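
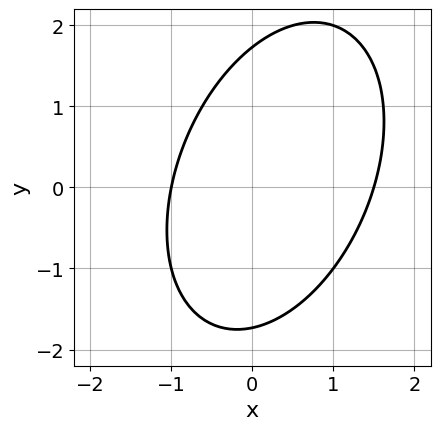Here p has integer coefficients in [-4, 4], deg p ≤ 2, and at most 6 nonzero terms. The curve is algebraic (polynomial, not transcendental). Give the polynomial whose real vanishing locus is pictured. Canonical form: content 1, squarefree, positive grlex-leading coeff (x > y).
2*x^2 - x*y + y^2 - x - 3

1. Degree: the shape is more complex than any degree-1 curve, so deg p = 2.
2. Observable constraints: it meets the x-axis at x = -1 (among the integer gridlines).
3. Fitting integer coefficients to these (and the overall shape) gives p.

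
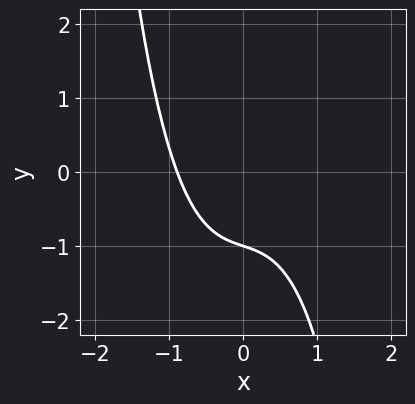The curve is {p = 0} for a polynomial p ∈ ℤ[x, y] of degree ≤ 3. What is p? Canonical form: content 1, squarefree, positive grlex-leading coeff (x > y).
3*x^3 + x + 3*y + 3

Degree: no degree-2 curve has this shape, so deg p = 3.
From the axis intercepts and sections: it crosses the y-axis at the gridline y = -1.
These observations pin down the coefficients.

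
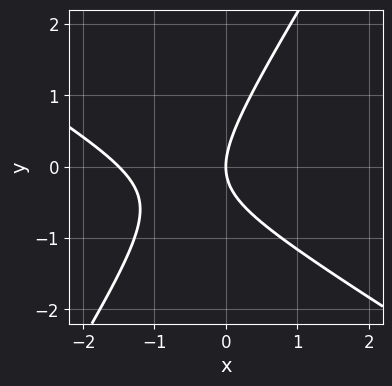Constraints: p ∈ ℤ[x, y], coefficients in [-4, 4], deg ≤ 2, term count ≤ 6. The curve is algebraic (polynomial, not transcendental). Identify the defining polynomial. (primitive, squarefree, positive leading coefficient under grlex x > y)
2*x^2 + 2*x*y - 2*y^2 + 3*x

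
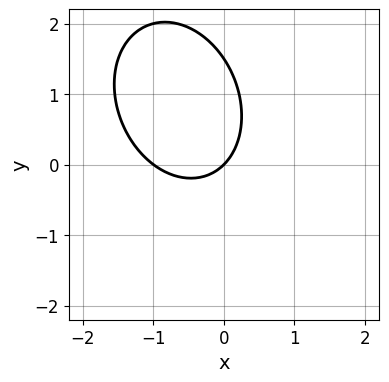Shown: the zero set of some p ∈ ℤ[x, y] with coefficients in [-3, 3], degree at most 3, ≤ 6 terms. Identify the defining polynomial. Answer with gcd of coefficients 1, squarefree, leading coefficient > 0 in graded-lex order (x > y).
3*x^2 + x*y + 2*y^2 + 3*x - 3*y

Degree: the shape is more complex than any degree-1 curve, so deg p = 2.
From the visible intercepts: it meets the y-axis at y = 0 (among the integer gridlines); among the integer gridlines, it crosses the x-axis at x ∈ {-1, 0}.
Assembling these constraints gives the stated polynomial.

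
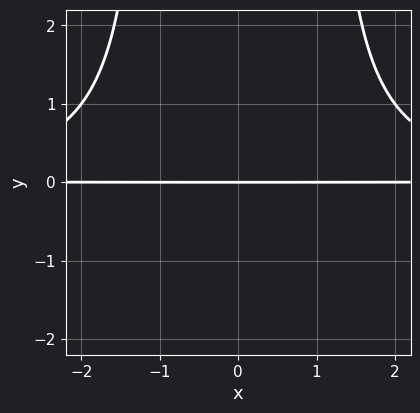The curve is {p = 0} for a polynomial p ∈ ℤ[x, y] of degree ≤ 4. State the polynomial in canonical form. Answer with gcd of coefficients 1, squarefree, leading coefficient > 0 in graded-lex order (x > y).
x^2*y^2 - y^2 - 3*y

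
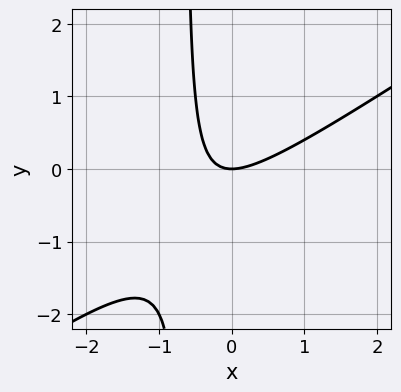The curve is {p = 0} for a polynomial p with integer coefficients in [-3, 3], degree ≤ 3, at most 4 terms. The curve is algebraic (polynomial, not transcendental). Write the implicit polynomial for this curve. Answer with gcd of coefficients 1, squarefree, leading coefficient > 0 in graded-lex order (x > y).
The degree is 2 — the shape is more complex than any degree-1 curve.
From the visible intercepts: it crosses the y-axis at the gridline y = 0; it meets the x-axis at x = 0 (among the integer gridlines).
The integer polynomial consistent with all of this is the stated p.

2*x^2 - 3*x*y - 2*y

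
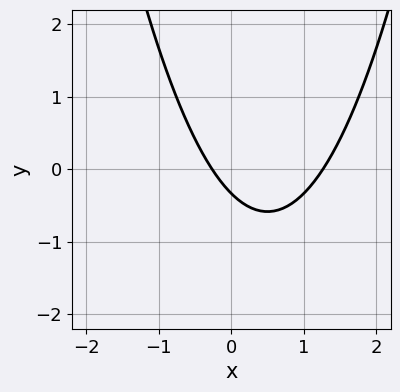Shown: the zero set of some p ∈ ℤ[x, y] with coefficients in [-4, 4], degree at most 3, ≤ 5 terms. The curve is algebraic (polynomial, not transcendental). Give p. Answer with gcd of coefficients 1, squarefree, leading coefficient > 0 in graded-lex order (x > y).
3*x^2 - 3*x - 3*y - 1

First, degree: the shape is more complex than any degree-1 curve, so deg p = 2.
Finally, putting this together gives p.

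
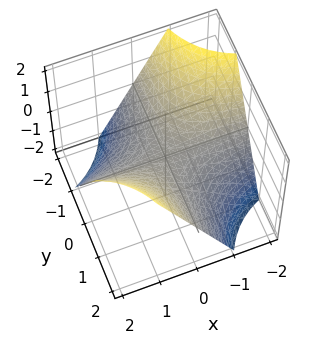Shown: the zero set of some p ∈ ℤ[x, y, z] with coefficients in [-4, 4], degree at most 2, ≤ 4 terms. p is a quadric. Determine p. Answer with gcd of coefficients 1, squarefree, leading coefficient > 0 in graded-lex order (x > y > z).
x*y - z

Degree: a saddle surface; a quadric, so deg p = 2.
From the visible intercepts: every point of the x-axis in the box is on the surface; the visible y-axis segment lies entirely on the surface; one z-axis crossing is at z = 0.
Matching integer coefficients to the picture gives p.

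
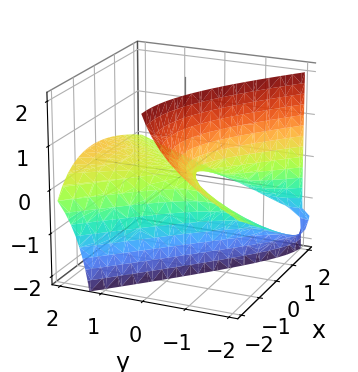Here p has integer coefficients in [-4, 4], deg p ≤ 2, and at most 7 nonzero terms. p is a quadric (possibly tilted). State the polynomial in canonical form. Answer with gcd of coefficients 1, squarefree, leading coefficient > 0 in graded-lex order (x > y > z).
x^2 + 2*x*z - y^2 + 3*y*z + 2*z

deg p = 2. No degree-1 surface has this shape.
From the axis intercepts and sections: it meets the y-axis at y = 0 (among the integer gridlines); it crosses the x-axis at the gridline x = 0.
Solving for integer coefficients yields p as stated.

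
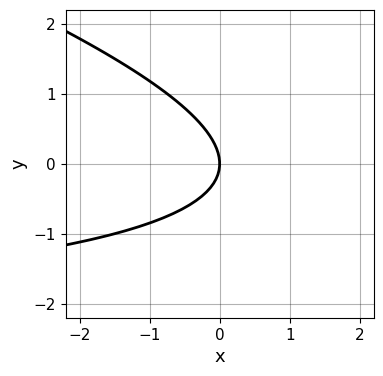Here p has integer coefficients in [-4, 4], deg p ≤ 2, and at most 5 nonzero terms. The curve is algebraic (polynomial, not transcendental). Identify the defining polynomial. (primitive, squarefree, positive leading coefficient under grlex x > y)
x*y + 3*y^2 + 3*x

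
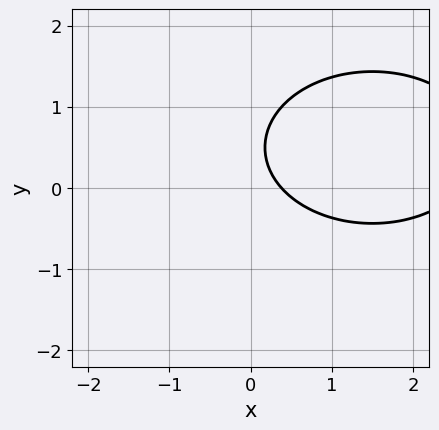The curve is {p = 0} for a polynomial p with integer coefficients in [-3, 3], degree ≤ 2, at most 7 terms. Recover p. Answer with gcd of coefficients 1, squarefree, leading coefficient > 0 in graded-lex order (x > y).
The degree is 2 — a generic line meets the curve in up to 2 points.
Observable constraints: it misses every integer gridline on the y-axis.
Together with the visible shape, these determine p as stated.

x^2 + 2*y^2 - 3*x - 2*y + 1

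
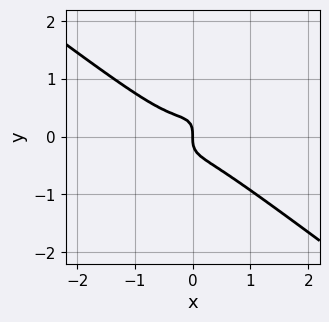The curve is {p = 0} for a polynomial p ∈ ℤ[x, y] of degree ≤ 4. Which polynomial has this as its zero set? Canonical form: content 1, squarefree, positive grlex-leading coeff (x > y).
3*x^3 - 3*x*y^2 + 3*y^3 + x^2 + x

(a) deg p = 3.
(b) Reading off the gridlines: it crosses the x-axis at the gridline x = 0; it meets the y-axis at y = 0 (among the integer gridlines).
(c) Together with the visible shape, these determine p as stated.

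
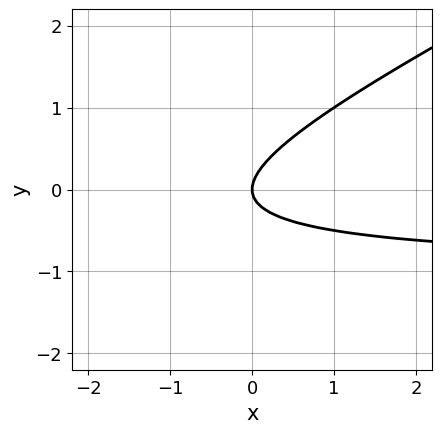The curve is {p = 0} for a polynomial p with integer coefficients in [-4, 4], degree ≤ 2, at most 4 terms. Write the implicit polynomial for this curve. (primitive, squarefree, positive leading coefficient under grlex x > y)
x*y - 2*y^2 + x

1. deg p = 2. A generic line meets the curve in up to 2 points.
2. From the visible intercepts: it meets the x-axis at x = 0 (among the integer gridlines); one y-axis crossing is at y = 0.
3. Solving for integer coefficients yields p as stated.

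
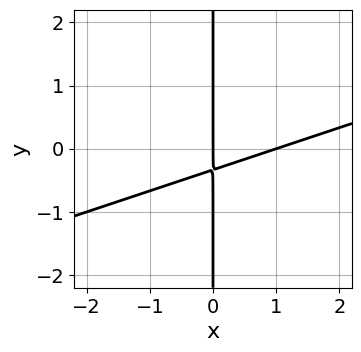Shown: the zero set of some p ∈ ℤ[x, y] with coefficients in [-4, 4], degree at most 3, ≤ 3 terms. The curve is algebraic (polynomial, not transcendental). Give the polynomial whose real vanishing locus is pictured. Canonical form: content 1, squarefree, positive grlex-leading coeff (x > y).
x^2 - 3*x*y - x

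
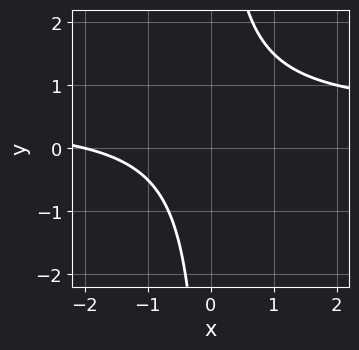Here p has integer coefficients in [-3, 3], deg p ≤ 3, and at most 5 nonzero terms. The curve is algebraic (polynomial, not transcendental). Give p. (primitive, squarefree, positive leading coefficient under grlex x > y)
2*x*y - x - 2

The degree is 2 — a generic line meets the curve in up to 2 points.
Observable constraints: no y-intercept at any integer in the box; it meets the x-axis at x = -2 (among the integer gridlines).
These observations pin down the coefficients.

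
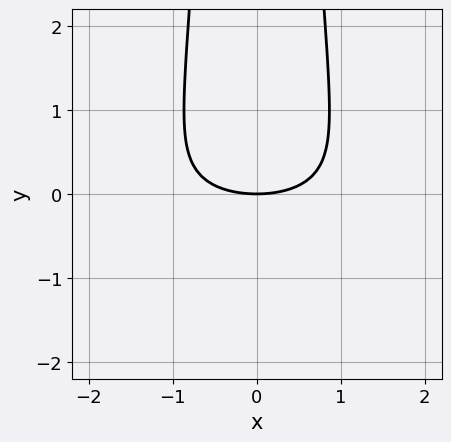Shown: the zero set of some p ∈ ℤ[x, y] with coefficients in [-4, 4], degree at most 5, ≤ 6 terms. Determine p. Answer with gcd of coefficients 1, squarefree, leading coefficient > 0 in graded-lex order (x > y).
x^2*y^2 + 2*x^2*y + x^2 - 3*y

The degree is 4 — the shape is more complex than any degree-3 curve.
Symmetries: mirror symmetry x ↦ −x ⇒ only even powers of x.
From the axis intercepts and sections: it meets the x-axis at x = 0 (among the integer gridlines); one y-axis crossing is at y = 0.
These observations pin down the coefficients.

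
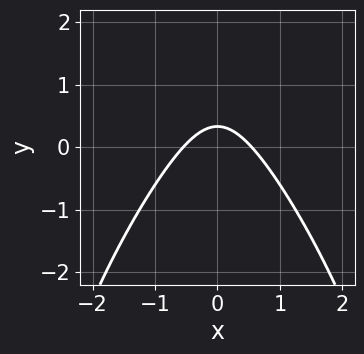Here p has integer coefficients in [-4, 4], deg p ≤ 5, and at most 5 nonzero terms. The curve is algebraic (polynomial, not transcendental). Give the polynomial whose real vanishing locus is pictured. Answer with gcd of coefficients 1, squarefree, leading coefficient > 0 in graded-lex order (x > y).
x^4 + 2*x^2*y + 3*x^2 + 3*y - 1

1. The degree is 4 — a generic line meets the curve in up to 4 points.
2. Symmetries: it's symmetric under x → −x, forcing even powers of x.
3. Assembling these constraints gives the stated polynomial.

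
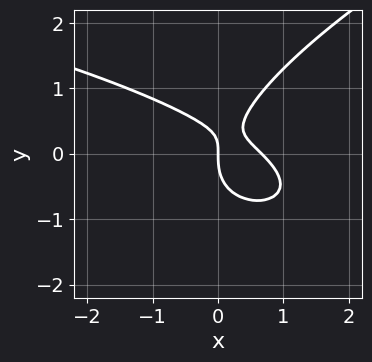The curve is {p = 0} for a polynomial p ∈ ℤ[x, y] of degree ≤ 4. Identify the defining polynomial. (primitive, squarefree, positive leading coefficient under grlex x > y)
First, degree: the shape is more complex than any degree-2 curve, so deg p = 3.
Next, from the visible intercepts: one y-axis crossing is at y = 0; one x-axis crossing is at x = 0.
Finally, putting this together gives p.

x*y^2 - 3*y^3 + 3*x^2 + 3*x*y - 2*x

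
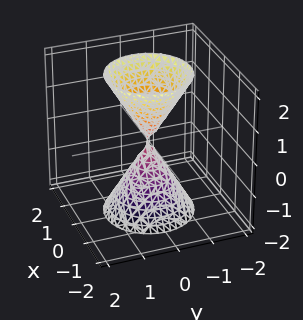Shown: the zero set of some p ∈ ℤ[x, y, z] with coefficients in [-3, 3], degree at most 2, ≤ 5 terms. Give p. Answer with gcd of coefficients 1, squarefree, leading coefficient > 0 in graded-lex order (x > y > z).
3*x^2 + 3*y^2 - z^2

1. There are 2 components. Treating them together as one polynomial.
2. The degree is 2 — two nappes meeting at a single point; a quadric.
3. By symmetry, every cross-section ⟂ z is a circle, so x, y appear only via x² + y²; the z ↦ −z reflection is a symmetry, so z appears only in even powers.
4. From the visible intercepts: it meets the y-axis at y = 0 (among the integer gridlines); one z-axis crossing is at z = 0; it meets the x-axis at x = 0 (among the integer gridlines).
5. Assembling these constraints gives the stated polynomial.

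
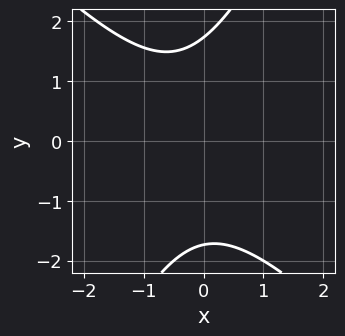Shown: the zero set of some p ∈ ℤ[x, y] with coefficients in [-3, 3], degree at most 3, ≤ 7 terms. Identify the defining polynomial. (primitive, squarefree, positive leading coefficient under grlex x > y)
2*x^2 + x*y - y^2 + x + 3

(a) Degree: a generic line meets the curve in up to 2 points, so deg p = 2.
(b) Checking where it meets the axes: it misses every integer gridline on the x-axis.
(c) The integer polynomial consistent with all of this is the stated p.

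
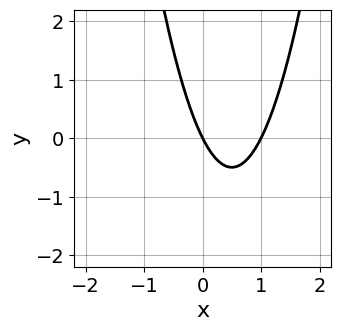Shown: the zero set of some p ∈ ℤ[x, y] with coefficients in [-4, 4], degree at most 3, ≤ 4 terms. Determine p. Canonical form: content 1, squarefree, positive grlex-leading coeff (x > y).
2*x^2 - 2*x - y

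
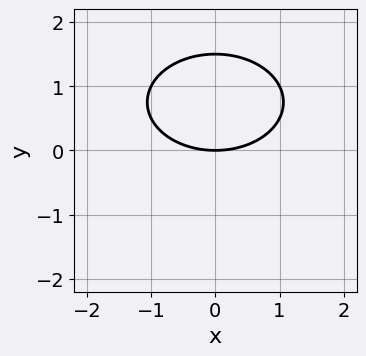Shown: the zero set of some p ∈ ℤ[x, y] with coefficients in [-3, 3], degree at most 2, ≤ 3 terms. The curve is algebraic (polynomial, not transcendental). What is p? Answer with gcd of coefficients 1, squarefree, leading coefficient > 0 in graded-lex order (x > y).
First, degree: a generic line meets the curve in up to 2 points, so deg p = 2.
Then, symmetries: it's symmetric under x → −x, forcing even powers of x.
Next, reading off the gridlines: it meets the y-axis at y = 0 (among the integer gridlines); one x-axis crossing is at x = 0.
Finally, assembling these constraints gives the stated polynomial.

x^2 + 2*y^2 - 3*y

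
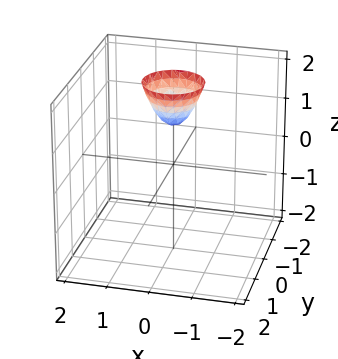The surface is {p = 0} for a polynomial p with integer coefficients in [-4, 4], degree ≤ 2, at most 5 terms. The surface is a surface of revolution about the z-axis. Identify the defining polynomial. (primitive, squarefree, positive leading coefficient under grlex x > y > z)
Degree: the shape is more complex than any degree-1 surface, so deg p = 2.
Symmetries: the surface is invariant under rotation about z: p = q(x² + y², z).
Observable constraints: a circular section at z = 2 has radius between 0 and 1; no y-intercept at any integer in the box; it crosses the z-axis at the gridline z = 1; the surface avoids every integer x-axis point in the box.
Together with the visible shape, these determine p as stated.

2*x^2 + 2*y^2 - z + 1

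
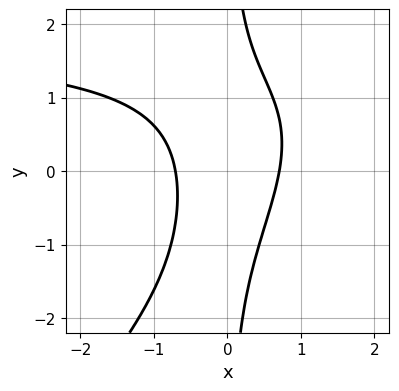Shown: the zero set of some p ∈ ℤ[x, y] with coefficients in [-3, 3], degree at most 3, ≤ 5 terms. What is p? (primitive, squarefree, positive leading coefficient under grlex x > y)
deg p = 3. The shape is more complex than any degree-2 curve.
From the axis intercepts and sections: no y-intercept at any integer in the box.
The integer polynomial consistent with all of this is the stated p.

x^2*y - x*y^2 - 2*x^2 + 1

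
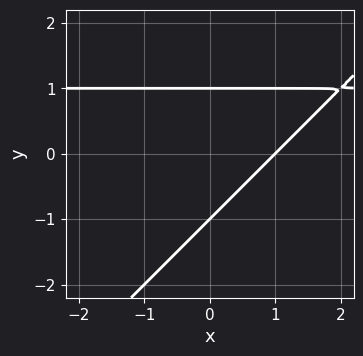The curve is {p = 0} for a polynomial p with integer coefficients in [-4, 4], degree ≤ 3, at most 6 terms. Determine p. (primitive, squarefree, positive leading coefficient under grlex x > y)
1. The degree is 2 — a generic line meets the curve in up to 2 points.
2. Checking where it meets the axes: one x-axis crossing is at x = 1; the y-axis gridline crossings are at y ∈ {-1, 1}.
3. Together with the visible shape, these determine p as stated.

x*y - y^2 - x + 1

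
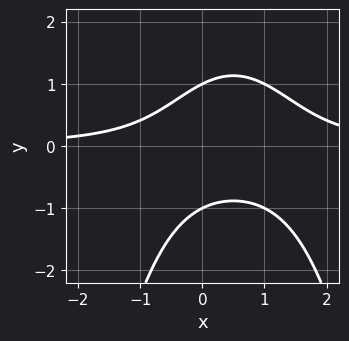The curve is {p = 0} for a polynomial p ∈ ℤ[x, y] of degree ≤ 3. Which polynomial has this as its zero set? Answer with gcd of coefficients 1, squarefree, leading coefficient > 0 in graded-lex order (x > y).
x^2*y - x*y + y^2 - 1

Degree: no degree-2 curve has this shape, so deg p = 3.
From the axis intercepts and sections: no x-intercept at any integer in the box; among the integer gridlines, it crosses the y-axis at y ∈ {-1, 1}.
Assembling these constraints gives the stated polynomial.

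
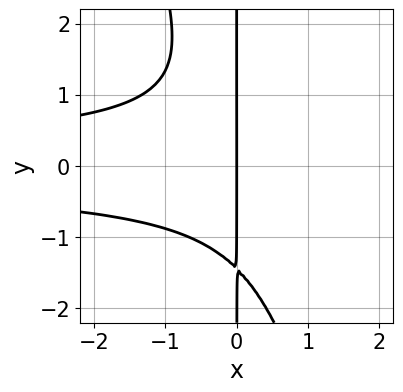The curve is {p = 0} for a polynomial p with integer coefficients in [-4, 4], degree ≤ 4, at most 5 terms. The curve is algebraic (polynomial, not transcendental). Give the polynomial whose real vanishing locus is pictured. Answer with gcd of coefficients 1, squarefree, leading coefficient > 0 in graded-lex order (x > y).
3*x^2*y^2 + x*y^3 + 3*x

1. deg p = 4. A generic line meets the curve in up to 4 points.
2. Checking where it meets the axes: the visible y-axis segment lies entirely on the curve; it meets the x-axis at x = 0 (among the integer gridlines).
3. Assembling these constraints gives the stated polynomial.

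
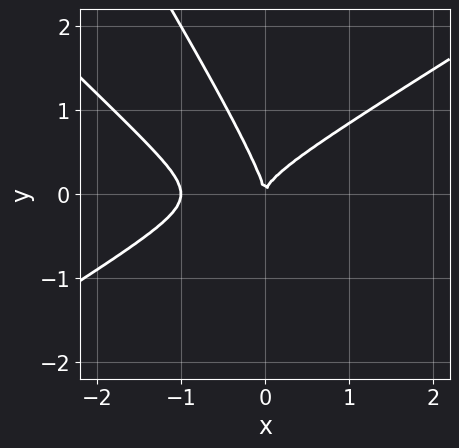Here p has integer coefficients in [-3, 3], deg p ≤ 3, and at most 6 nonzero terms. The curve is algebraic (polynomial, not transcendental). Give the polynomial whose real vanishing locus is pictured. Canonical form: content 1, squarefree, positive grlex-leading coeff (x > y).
x^3 - 2*x*y^2 - y^3 + x^2

(a) Degree: the shape is more complex than any degree-2 curve, so deg p = 3.
(b) Reading off the gridlines: it crosses the y-axis at the gridline y = 0; the x-axis gridline crossings are at x ∈ {-1, 0}.
(c) Fitting integer coefficients to these (and the overall shape) gives p.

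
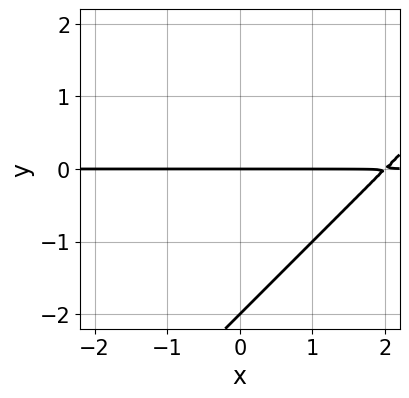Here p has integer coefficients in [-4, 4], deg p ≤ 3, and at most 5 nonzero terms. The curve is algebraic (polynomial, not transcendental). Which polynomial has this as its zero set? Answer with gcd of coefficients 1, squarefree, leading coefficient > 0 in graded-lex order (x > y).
x*y - y^2 - 2*y

(a) The degree is 2 — no degree-1 curve has this shape.
(b) Observable constraints: the visible x-axis segment lies entirely on the curve; among the integer gridlines, it crosses the y-axis at y ∈ {-2, 0}.
(c) Assembling these constraints gives the stated polynomial.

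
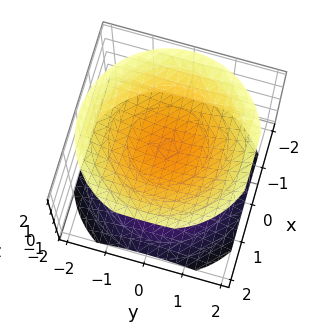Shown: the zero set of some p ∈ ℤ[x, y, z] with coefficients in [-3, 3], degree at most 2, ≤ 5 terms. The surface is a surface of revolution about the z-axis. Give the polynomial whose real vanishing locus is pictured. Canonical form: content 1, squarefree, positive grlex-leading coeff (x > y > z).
(a) There are 2 components. They look like related sheets of one shape, so recover p as a whole.
(b) Degree: no degree-1 surface has this shape, so deg p = 2.
(c) Symmetries: rotational symmetry about the z-axis ⇒ p depends on x, y only through x² + y².
(d) Reading off the gridlines: no x-intercept at any integer in the box; the z-axis gridline crossings are at z ∈ {-1, 1}; no y-intercept at any integer in the box.
(e) These observations pin down the coefficients.

2*x^2 + 2*y^2 - 3*z^2 + 3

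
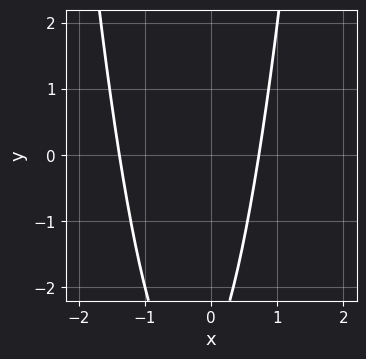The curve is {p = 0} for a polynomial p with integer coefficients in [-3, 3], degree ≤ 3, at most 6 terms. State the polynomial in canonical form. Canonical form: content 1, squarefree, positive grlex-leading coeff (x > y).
3*x^2 + 2*x - y - 3

First, deg p = 2. A generic line meets the curve in up to 2 points.
Next, checking where it meets the axes: no y-intercept at any integer in the box.
Finally, fitting integer coefficients to these (and the overall shape) gives p.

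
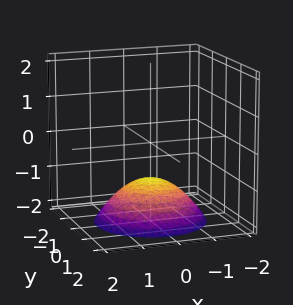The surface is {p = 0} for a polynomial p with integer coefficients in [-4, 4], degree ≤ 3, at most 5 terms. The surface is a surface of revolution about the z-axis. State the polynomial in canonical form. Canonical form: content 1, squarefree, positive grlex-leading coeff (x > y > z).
x^2 + y^2 + 2*z + 2

Degree: no degree-1 surface has this shape, so deg p = 2.
By symmetry, the z-axis is an axis of rotation, so x and y enter only as x² + y².
From the visible intercepts: a circular section at z = -2 has radius between 1 and 2; it meets the z-axis at z = -1 (among the integer gridlines).
Matching integer coefficients to the picture gives p.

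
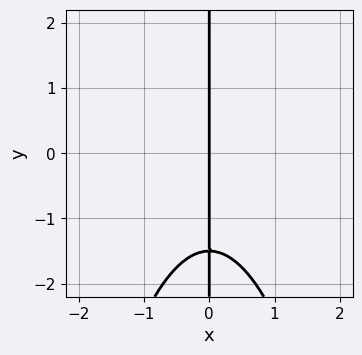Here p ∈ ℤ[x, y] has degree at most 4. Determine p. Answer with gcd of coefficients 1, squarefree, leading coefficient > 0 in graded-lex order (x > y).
First, the degree is 3 — a generic line meets the curve in up to 3 points.
Then, from the visible intercepts: one x-axis crossing is at x = 0; every point of the y-axis in the box is on the curve.
Finally, fitting integer coefficients to these (and the overall shape) gives p.

2*x^3 + 2*x*y + 3*x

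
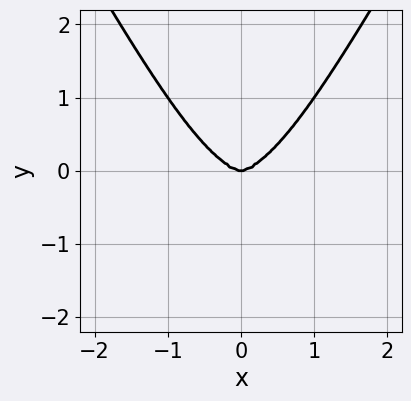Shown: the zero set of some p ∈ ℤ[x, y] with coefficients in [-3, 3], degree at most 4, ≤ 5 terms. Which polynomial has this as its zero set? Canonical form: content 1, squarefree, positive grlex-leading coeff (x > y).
(a) Degree: no degree-3 curve has this shape, so deg p = 4.
(b) Symmetries: mirror symmetry x ↦ −x ⇒ only even powers of x.
(c) Against the integer gridlines: one x-axis crossing is at x = 0; it meets the y-axis at y = 0 (among the integer gridlines).
(d) Solving for integer coefficients yields p as stated.

x^4 + 3*x^2*y^2 - y^4 - 3*y^3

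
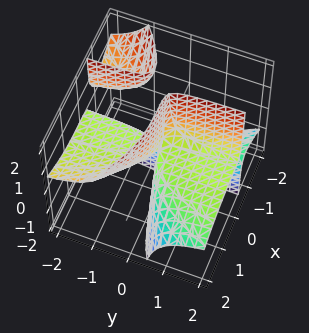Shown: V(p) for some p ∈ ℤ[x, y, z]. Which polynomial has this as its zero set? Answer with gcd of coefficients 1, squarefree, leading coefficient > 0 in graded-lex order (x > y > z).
x^3 + 3*x*y*z + 2*y*z

1. I count 3 distinct pieces. They look like related sheets of one shape, so recover p as a whole.
2. The degree is 3 — the shape is more complex than any degree-2 surface.
3. From the visible intercepts: the visible z-axis segment lies entirely on the surface; the visible y-axis segment lies entirely on the surface; it crosses the x-axis at the gridline x = 0.
4. These observations pin down the coefficients.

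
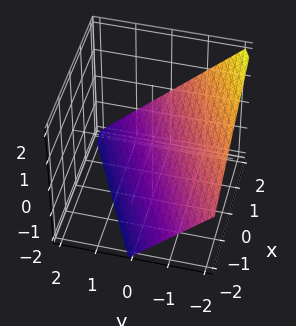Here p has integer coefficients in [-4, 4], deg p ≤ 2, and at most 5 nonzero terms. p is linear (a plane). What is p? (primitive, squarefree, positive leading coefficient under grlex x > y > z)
x - 2*y - 2*z - 2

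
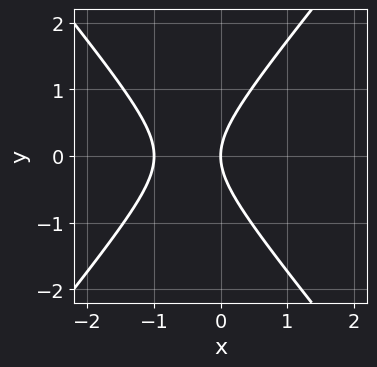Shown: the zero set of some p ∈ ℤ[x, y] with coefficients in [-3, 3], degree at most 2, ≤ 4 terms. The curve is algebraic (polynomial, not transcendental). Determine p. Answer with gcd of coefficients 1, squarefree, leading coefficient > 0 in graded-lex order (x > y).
3*x^2 - 2*y^2 + 3*x

(a) Degree: the shape is more complex than any degree-1 curve, so deg p = 2.
(b) Symmetries: mirror symmetry y ↦ −y ⇒ only even powers of y.
(c) Reading off the gridlines: one y-axis crossing is at y = 0; the x-axis gridline crossings are at x ∈ {-1, 0}.
(d) These observations pin down the coefficients.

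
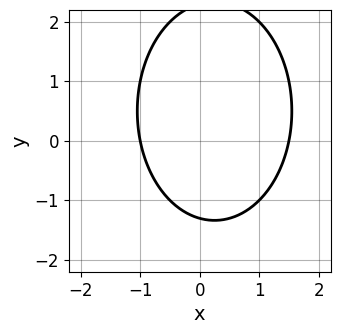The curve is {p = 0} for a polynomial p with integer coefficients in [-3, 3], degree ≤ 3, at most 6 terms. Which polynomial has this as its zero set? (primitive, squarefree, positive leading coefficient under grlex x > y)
1. Degree: a generic line meets the curve in up to 2 points, so deg p = 2.
2. Observable constraints: it meets the x-axis at x = -1 (among the integer gridlines).
3. Assembling these constraints gives the stated polynomial.

2*x^2 + y^2 - x - y - 3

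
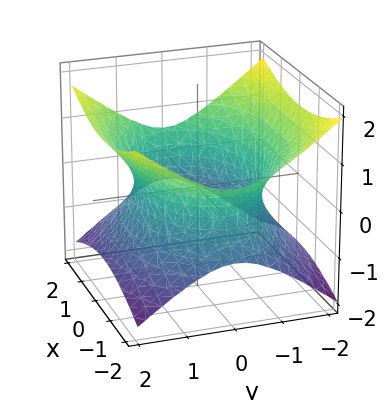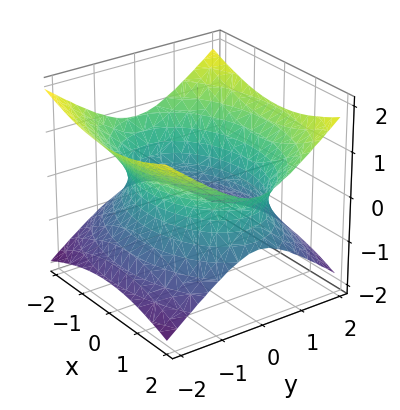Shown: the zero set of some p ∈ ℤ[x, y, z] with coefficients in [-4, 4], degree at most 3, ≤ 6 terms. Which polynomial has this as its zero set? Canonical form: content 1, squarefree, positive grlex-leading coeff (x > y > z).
x^2 + 2*y^2 - 3*z^2 - 3

First, degree: one connected sheet with a waist; a quadric, so deg p = 2.
Then, symmetries: mirror symmetry y ↦ −y ⇒ only even powers of y; it's symmetric under x → −x, forcing even powers of x; mirror symmetry z ↦ −z ⇒ only even powers of z.
Then, reading off the gridlines: it misses every integer gridline on the z-axis.
Finally, the integer polynomial consistent with all of this is the stated p.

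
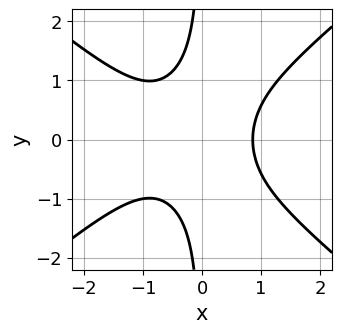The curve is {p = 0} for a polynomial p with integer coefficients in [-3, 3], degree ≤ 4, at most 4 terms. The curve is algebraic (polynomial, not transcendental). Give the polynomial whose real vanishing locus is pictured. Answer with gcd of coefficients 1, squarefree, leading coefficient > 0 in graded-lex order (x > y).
deg p = 3. No degree-2 curve has this shape.
Symmetries: it's symmetric under y → −y, forcing even powers of y.
Against the integer gridlines: the curve avoids every integer y-axis point in the box.
The integer polynomial consistent with all of this is the stated p.

2*x^3 - 3*x*y^2 + x^2 - 2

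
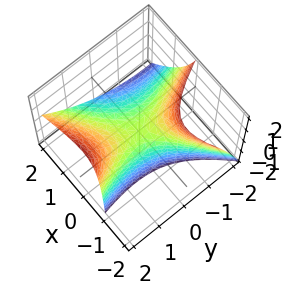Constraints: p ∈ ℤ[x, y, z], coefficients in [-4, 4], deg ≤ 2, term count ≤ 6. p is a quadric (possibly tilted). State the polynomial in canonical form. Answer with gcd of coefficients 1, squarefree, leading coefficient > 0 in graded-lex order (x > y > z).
(a) deg p = 2. The shape is more complex than any degree-1 surface.
(b) From the axis intercepts and sections: it meets the x-axis at x = 0 (among the integer gridlines); it crosses the y-axis at the gridline y = 0.
(c) Fitting integer coefficients to these (and the overall shape) gives p.

2*x^2 - 2*x*y + 2*x*z - y^2 + 2*z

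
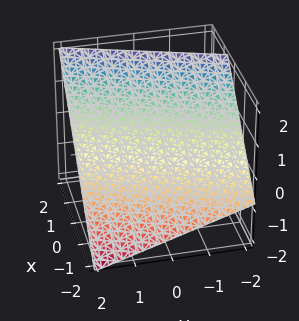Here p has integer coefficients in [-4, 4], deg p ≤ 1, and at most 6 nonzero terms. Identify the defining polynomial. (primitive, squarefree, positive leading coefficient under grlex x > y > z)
3*x - y - 3*z + 2

1. deg p = 1. The surface is flat (a plane).
2. Against the integer gridlines: one y-axis crossing is at y = 2.
3. Fitting integer coefficients to these (and the overall shape) gives p.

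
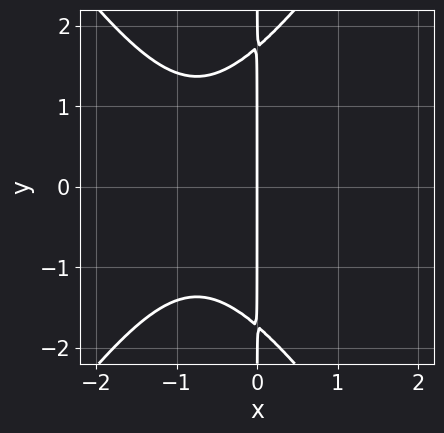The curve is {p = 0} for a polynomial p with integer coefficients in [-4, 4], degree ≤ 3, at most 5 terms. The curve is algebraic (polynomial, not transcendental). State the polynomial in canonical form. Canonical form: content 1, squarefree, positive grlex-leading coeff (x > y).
The degree is 3 — no degree-2 curve has this shape.
Symmetries: the y ↦ −y reflection is a symmetry, so y appears only in even powers.
Against the integer gridlines: it meets the x-axis at x = 0 (among the integer gridlines); the visible y-axis segment lies entirely on the curve.
Putting this together gives p.

2*x^3 - x*y^2 + 3*x^2 + 3*x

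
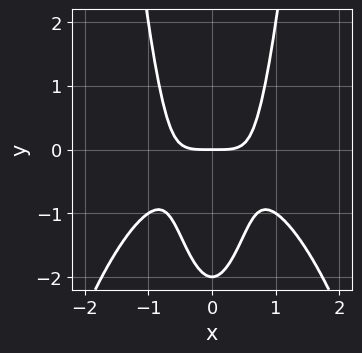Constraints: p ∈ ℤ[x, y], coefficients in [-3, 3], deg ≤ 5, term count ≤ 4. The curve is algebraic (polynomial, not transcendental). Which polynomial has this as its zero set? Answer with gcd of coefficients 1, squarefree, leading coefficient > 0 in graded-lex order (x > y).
First, deg p = 4. A generic line meets the curve in up to 4 points.
Next, symmetries: the x ↦ −x reflection is a symmetry, so x appears only in even powers.
Then, checking where it meets the axes: the y-axis gridline crossings are at y ∈ {-2, 0}; it crosses the x-axis at the gridline x = 0.
Finally, together with the visible shape, these determine p as stated.

2*x^4 + 3*x^2*y - y^2 - 2*y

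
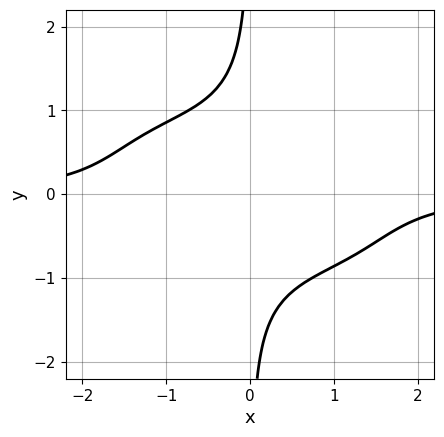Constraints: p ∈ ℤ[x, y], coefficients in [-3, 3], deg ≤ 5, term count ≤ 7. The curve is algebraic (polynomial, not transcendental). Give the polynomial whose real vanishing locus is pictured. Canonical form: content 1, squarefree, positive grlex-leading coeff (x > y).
(a) The degree is 4 — no degree-3 curve has this shape.
(b) From the visible intercepts: it misses every integer gridline on the x-axis; it misses every integer gridline on the y-axis.
(c) Solving for integer coefficients yields p as stated.

x^3*y + 2*x^2*y^2 + 3*x*y^3 + 2*x*y + 3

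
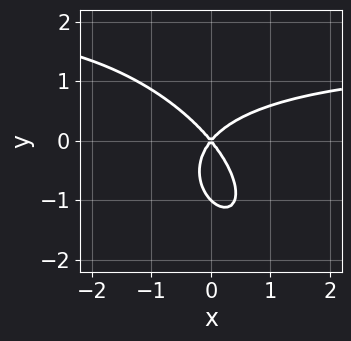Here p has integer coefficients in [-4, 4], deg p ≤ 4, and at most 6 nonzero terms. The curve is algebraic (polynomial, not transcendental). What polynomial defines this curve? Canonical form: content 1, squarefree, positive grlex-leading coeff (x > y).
First, the degree is 3 — the shape is more complex than any degree-2 curve.
Then, from the visible intercepts: among the integer gridlines, it crosses the y-axis at y ∈ {-1, 0}; it meets the x-axis at x = 0 (among the integer gridlines).
Finally, assembling these constraints gives the stated polynomial.

2*x^2*y + 2*x*y^2 + 2*y^3 - 3*x^2 + 2*y^2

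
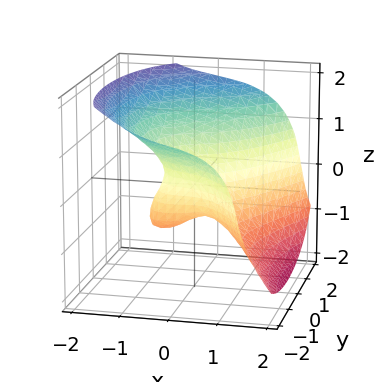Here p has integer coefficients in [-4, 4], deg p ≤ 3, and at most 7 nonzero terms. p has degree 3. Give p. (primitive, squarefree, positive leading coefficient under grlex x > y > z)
(a) Degree: the shape is more complex than any degree-2 surface, so deg p = 3.
(b) Checking where it meets the axes: among the integer gridlines, it crosses the y-axis at y ∈ {-1, 0}; it crosses the z-axis at the gridline z = 0.
(c) Matching integer coefficients to the picture gives p.

x^3 + z^3 + x*z - y^2 - y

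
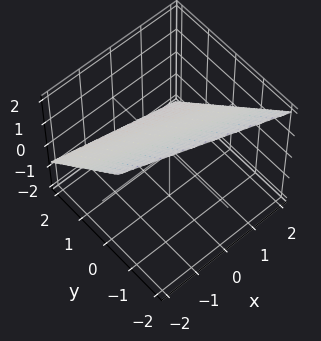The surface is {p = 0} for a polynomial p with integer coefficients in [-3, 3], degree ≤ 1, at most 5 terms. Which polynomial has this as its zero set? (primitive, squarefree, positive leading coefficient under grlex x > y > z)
x + 3*y + 3*z - 2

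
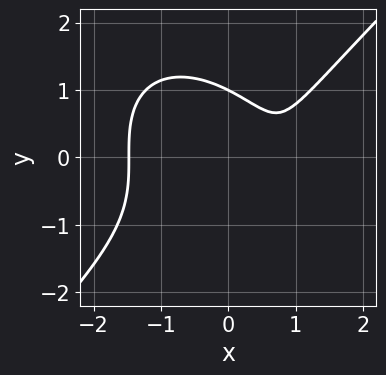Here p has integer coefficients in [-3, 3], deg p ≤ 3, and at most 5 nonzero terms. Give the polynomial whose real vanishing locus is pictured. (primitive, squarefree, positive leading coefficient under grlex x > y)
2*x^3 - 2*y^3 - 3*x + 2

First, degree: a generic line meets the curve in up to 3 points, so deg p = 3.
Next, from the axis intercepts and sections: one y-axis crossing is at y = 1.
Finally, matching integer coefficients to the picture gives p.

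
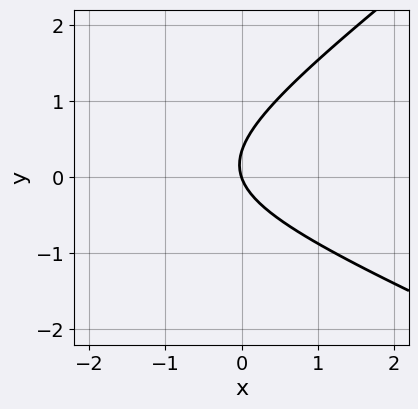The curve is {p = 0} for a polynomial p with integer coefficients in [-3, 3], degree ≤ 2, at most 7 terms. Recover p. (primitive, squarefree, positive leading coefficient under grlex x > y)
x^2 + x*y - 3*y^2 + 3*x + y

deg p = 2. The shape is more complex than any degree-1 curve.
From the visible intercepts: it crosses the y-axis at the gridline y = 0; it meets the x-axis at x = 0 (among the integer gridlines).
Together with the visible shape, these determine p as stated.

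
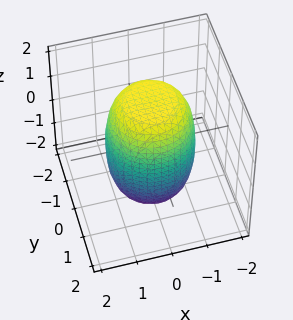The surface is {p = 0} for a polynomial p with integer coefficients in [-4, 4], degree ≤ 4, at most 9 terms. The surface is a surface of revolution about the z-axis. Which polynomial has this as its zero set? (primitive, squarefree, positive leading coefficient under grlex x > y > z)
The degree is 4 — the shape is more complex than any degree-3 surface.
Symmetries: the z-axis is an axis of rotation, so x and y enter only as x² + y².
From the axis intercepts and sections: a circular section at z = -1 has radius between 1 and 2.
Putting this together gives p.

2*x^4 + 4*x^2*y^2 + 2*y^4 - x^2 - y^2 + z^2 - 3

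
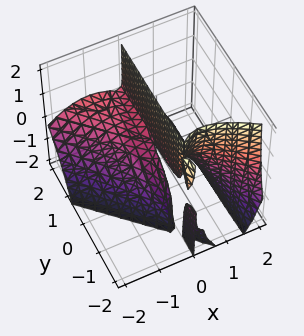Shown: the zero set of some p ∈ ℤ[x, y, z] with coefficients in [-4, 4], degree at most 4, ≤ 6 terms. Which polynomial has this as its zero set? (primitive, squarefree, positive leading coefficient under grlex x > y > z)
3*x^3 + 3*x^2*y + 2*x*y*z + 3*x*z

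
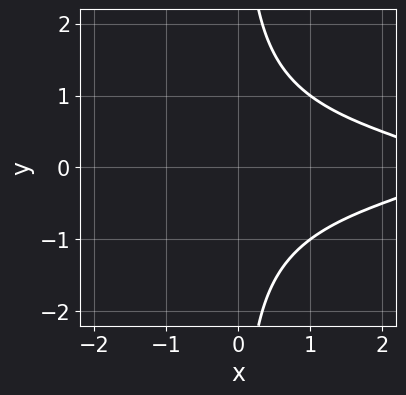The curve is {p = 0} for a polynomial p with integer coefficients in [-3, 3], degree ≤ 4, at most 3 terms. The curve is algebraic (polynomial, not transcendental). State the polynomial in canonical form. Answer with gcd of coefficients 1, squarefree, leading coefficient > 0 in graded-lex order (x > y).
2*x*y^2 + x - 3

(a) The degree is 3 — the shape is more complex than any degree-2 curve.
(b) Symmetries: mirror symmetry y ↦ −y ⇒ only even powers of y.
(c) Checking where it meets the axes: the curve avoids every integer x-axis point in the box; the curve avoids every integer y-axis point in the box.
(d) Putting this together gives p.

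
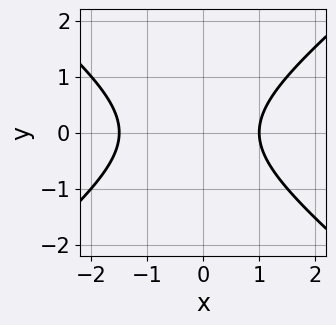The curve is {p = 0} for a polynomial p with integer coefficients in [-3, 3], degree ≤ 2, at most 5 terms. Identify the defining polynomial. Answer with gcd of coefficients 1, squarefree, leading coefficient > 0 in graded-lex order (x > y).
2*x^2 - 3*y^2 + x - 3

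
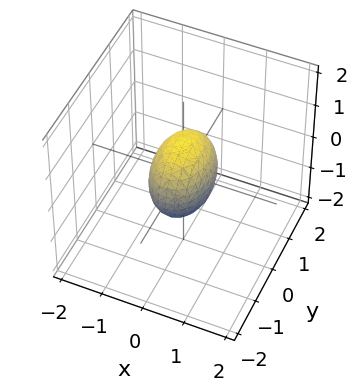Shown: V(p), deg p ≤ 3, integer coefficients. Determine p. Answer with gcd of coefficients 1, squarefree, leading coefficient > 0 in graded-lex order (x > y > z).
(a) Degree: a closed, bounded, convex surface; a quadric, so deg p = 2.
(b) Symmetries: it's symmetric under y → −y, forcing even powers of y; it's symmetric under x → −x, forcing even powers of x; mirror symmetry z ↦ −z ⇒ only even powers of z.
(c) Observable constraints: among the integer gridlines, it crosses the y-axis at y ∈ {-1, 1}; among the integer gridlines, it crosses the z-axis at z ∈ {-1, 1}.
(d) These observations pin down the coefficients.

2*x^2 + y^2 + z^2 - 1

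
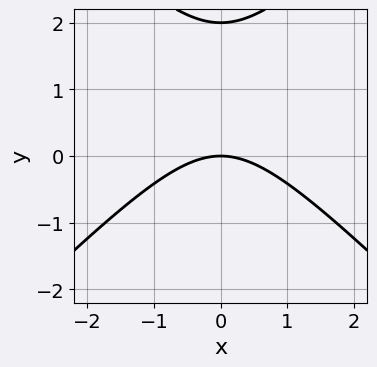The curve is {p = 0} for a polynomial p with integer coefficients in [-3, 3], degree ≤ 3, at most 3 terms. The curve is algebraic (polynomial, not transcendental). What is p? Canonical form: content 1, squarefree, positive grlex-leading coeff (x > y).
x^2 - y^2 + 2*y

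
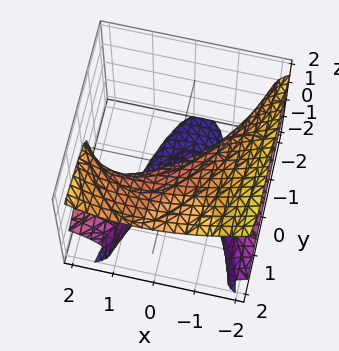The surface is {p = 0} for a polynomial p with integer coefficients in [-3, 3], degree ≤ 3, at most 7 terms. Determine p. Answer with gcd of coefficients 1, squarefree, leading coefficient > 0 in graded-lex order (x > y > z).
1. deg p = 3. A generic line meets the surface in up to 3 points.
2. From the visible intercepts: it meets the y-axis at y = 0 (among the integer gridlines); it crosses the z-axis at the gridline z = 0.
3. Assembling these constraints gives the stated polynomial.

2*x^2*z - 2*z^3 - 3*z^2 - 2*x + 3*y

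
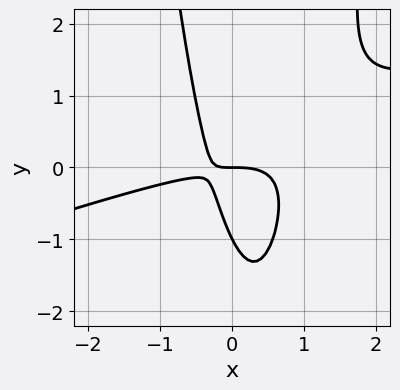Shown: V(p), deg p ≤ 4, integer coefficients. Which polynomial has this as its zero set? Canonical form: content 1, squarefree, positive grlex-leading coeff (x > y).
x^3 - 3*x^2*y + 2*x*y + y^2 + y

deg p = 3. A generic line meets the curve in up to 3 points.
Against the integer gridlines: the y-axis gridline crossings are at y ∈ {-1, 0}; it meets the x-axis at x = 0 (among the integer gridlines).
Fitting integer coefficients to these (and the overall shape) gives p.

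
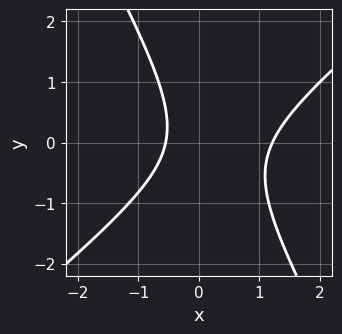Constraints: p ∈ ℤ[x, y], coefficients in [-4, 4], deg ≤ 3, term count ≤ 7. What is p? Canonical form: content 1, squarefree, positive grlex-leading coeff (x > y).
Degree: a generic line meets the curve in up to 2 points, so deg p = 2.
From the visible intercepts: no y-intercept at any integer in the box.
Together with the visible shape, these determine p as stated.

3*x^2 - 2*x*y - 2*y^2 - 2*x - 2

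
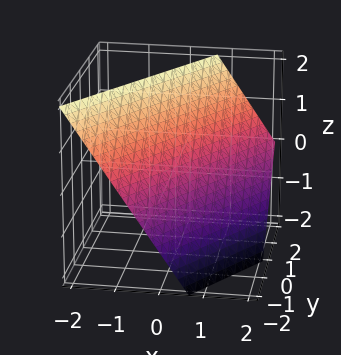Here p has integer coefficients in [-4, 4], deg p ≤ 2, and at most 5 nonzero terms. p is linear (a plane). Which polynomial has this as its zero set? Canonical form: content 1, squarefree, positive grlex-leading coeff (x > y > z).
3*x - 2*y + 2*z - 2

(a) The degree is 1 — the surface is flat (a plane).
(b) Reading off the gridlines: it meets the z-axis at z = 1 (among the integer gridlines); one y-axis crossing is at y = -1.
(c) Matching integer coefficients to the picture gives p.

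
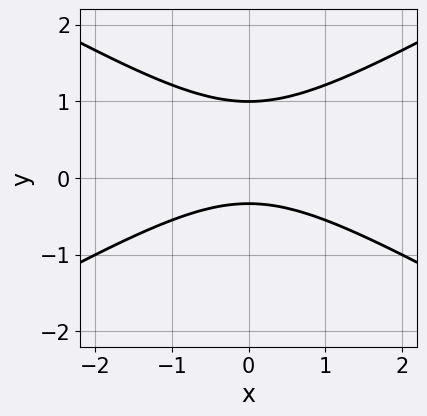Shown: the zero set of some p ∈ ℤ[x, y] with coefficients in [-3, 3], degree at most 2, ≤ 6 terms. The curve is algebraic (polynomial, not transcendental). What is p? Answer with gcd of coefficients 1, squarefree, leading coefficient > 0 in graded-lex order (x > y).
Degree: the shape is more complex than any degree-1 curve, so deg p = 2.
Symmetries: it's symmetric under x → −x, forcing even powers of x.
From the visible intercepts: one y-axis crossing is at y = 1; no x-intercept at any integer in the box.
The integer polynomial consistent with all of this is the stated p.

x^2 - 3*y^2 + 2*y + 1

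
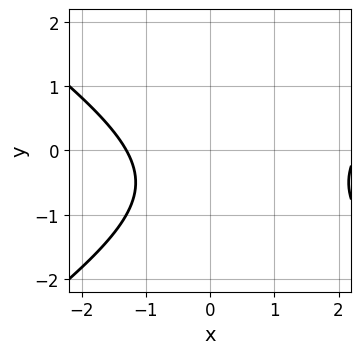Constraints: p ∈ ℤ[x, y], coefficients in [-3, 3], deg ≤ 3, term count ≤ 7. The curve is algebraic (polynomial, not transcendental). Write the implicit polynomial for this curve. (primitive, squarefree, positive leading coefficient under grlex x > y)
x^2 - 2*y^2 - x - 2*y - 3

First, degree: the shape is more complex than any degree-1 curve, so deg p = 2.
Then, observable constraints: no y-intercept at any integer in the box.
Finally, together with the visible shape, these determine p as stated.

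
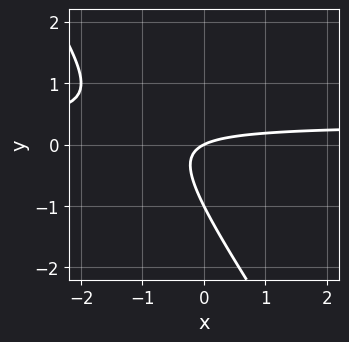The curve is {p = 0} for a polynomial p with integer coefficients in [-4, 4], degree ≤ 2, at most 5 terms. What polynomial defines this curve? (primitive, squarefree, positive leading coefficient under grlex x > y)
First, the degree is 2 — no degree-1 curve has this shape.
Then, against the integer gridlines: the y-axis gridline crossings are at y ∈ {-1, 0}; one x-axis crossing is at x = 0.
Finally, fitting integer coefficients to these (and the overall shape) gives p.

3*x*y + 2*y^2 - x + 2*y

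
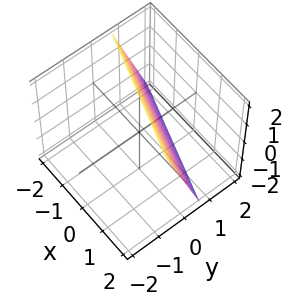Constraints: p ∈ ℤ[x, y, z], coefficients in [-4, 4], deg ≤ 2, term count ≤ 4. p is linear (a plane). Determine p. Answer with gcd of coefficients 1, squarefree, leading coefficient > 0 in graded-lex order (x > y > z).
(a) deg p = 1. Every cross-section is a straight line — this is a plane.
(b) Reading off the gridlines: one z-axis crossing is at z = 2; it crosses the x-axis at the gridline x = 2.
(c) Fitting integer coefficients to these (and the overall shape) gives p.

x + 3*y + z - 2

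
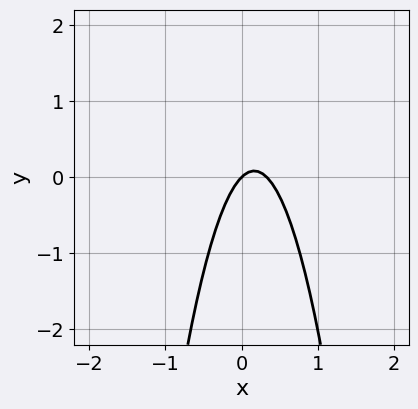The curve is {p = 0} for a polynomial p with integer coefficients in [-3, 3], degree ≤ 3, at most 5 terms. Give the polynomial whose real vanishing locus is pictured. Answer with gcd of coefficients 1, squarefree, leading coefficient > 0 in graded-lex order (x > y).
3*x^2 - x + y

Degree: the shape is more complex than any degree-1 curve, so deg p = 2.
Reading off the gridlines: it meets the y-axis at y = 0 (among the integer gridlines); it crosses the x-axis at the gridline x = 0.
Together with the visible shape, these determine p as stated.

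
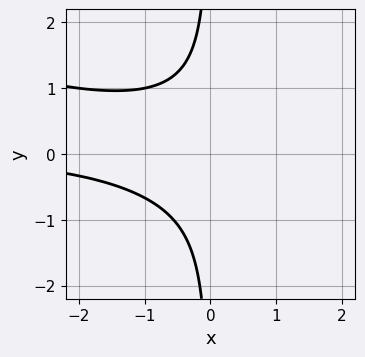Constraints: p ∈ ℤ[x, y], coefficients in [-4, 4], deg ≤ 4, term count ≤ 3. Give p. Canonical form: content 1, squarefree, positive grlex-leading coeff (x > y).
First, the degree is 3 — a generic line meets the curve in up to 3 points.
Next, from the axis intercepts and sections: the curve avoids every integer y-axis point in the box; no x-intercept at any integer in the box.
Finally, matching integer coefficients to the picture gives p.

x^2*y + 3*x*y^2 + 2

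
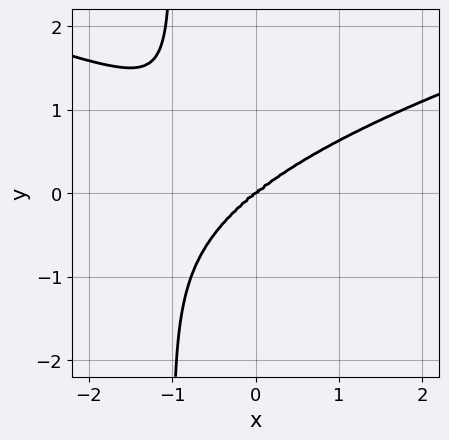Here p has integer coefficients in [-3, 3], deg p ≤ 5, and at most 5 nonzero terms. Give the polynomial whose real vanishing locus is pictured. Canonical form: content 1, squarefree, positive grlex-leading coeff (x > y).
2*x*y^3 - x^3 + 2*y^3

(a) Degree: the shape is more complex than any degree-3 curve, so deg p = 4.
(b) From the visible intercepts: one y-axis crossing is at y = 0; it crosses the x-axis at the gridline x = 0.
(c) Together with the visible shape, these determine p as stated.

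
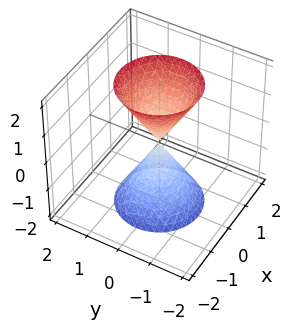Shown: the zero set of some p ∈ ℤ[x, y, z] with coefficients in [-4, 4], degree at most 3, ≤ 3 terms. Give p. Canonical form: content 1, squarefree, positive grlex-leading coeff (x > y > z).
I count 2 distinct pieces. Treating them together as one polynomial.
The degree is 2 — two nappes meeting at a single point; a quadric.
Symmetries: rotational symmetry about the z-axis ⇒ p depends on x, y only through x² + y²; the z ↦ −z reflection is a symmetry, so z appears only in even powers.
Observable constraints: a circular section at z = -2 has radius between 1 and 2; one y-axis crossing is at y = 0; it meets the x-axis at x = 0 (among the integer gridlines); one z-axis crossing is at z = 0.
Together with the visible shape, these determine p as stated.

3*x^2 + 3*y^2 - z^2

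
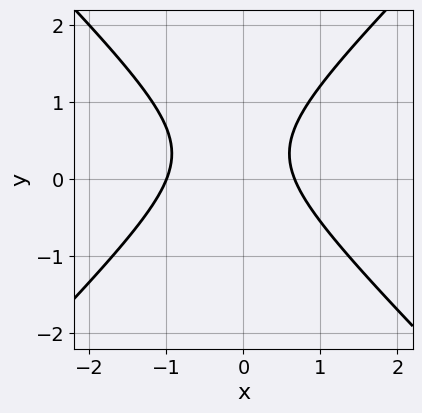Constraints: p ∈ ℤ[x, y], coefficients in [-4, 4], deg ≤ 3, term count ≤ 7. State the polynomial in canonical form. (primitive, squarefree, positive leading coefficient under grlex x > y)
1. deg p = 2.
2. From the axis intercepts and sections: it crosses the x-axis at the gridline x = -1; no y-intercept at any integer in the box.
3. Fitting integer coefficients to these (and the overall shape) gives p.

3*x^2 - 3*y^2 + x + 2*y - 2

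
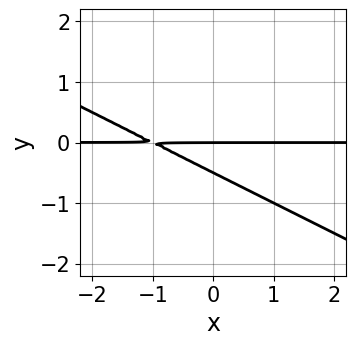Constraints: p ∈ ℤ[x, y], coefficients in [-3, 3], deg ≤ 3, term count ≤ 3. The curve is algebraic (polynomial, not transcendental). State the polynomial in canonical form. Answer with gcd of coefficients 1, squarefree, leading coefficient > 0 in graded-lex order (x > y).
x*y + 2*y^2 + y

First, deg p = 2. No degree-1 curve has this shape.
Next, observable constraints: every point of the x-axis in the box is on the curve; it meets the y-axis at y = 0 (among the integer gridlines).
Finally, matching integer coefficients to the picture gives p.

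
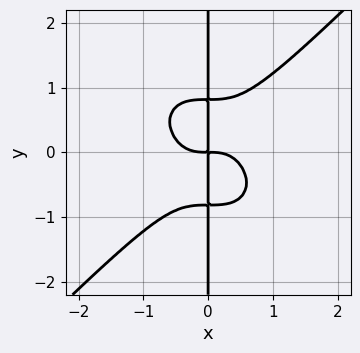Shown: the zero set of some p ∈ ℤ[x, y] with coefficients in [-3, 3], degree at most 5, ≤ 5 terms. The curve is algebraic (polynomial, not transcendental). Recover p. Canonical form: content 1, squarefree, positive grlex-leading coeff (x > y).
1. deg p = 4.
2. From the axis intercepts and sections: every point of the y-axis in the box is on the curve.
3. Solving for integer coefficients yields p as stated.

3*x^4 - 3*x*y^3 + 2*x*y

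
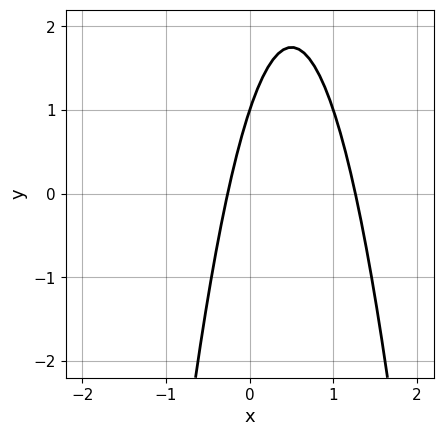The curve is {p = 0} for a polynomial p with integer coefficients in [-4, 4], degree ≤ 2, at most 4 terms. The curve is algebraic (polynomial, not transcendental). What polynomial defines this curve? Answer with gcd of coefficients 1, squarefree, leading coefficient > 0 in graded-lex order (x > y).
Degree: no degree-1 curve has this shape, so deg p = 2.
Observable constraints: it crosses the y-axis at the gridline y = 1.
Solving for integer coefficients yields p as stated.

3*x^2 - 3*x + y - 1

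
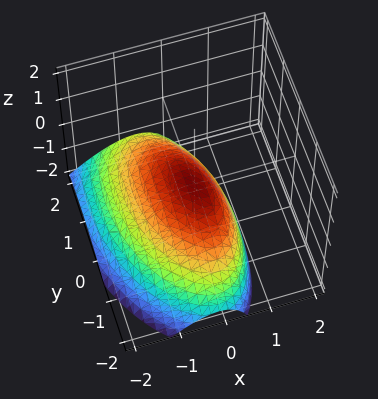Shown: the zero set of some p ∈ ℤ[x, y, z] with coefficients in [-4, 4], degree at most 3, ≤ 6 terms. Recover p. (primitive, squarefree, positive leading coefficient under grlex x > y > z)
First, the degree is 2 — no degree-1 surface has this shape.
Next, against the integer gridlines: it meets the z-axis at z = 0 (among the integer gridlines); it crosses the x-axis at the gridline x = 0.
Finally, solving for integer coefficients yields p as stated.

3*x^2 + x*y - 2*x*z + y^2 + 3*z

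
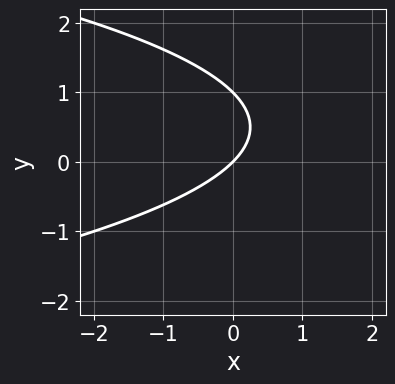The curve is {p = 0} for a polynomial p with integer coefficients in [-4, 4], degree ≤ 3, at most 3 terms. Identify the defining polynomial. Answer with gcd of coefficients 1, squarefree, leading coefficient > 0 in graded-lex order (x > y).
y^2 + x - y

(a) Degree: the shape is more complex than any degree-1 curve, so deg p = 2.
(b) Reading off the gridlines: one x-axis crossing is at x = 0; the y-axis gridline crossings are at y ∈ {0, 1}.
(c) Fitting integer coefficients to these (and the overall shape) gives p.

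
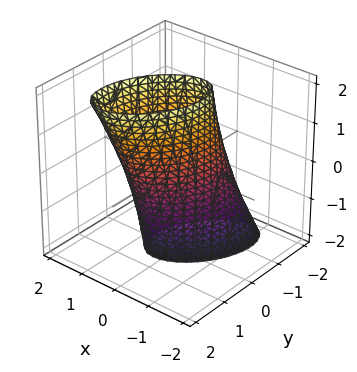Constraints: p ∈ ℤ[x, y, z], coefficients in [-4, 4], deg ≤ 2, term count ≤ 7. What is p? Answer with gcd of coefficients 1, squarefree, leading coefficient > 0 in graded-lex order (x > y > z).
3*x^2 - 2*x*y + 2*y^2 - y*z - 2

First, the degree is 2 — the shape is more complex than any degree-1 surface.
Next, observable constraints: the surface avoids every integer z-axis point in the box; among the integer gridlines, it crosses the y-axis at y ∈ {-1, 1}.
Finally, the integer polynomial consistent with all of this is the stated p.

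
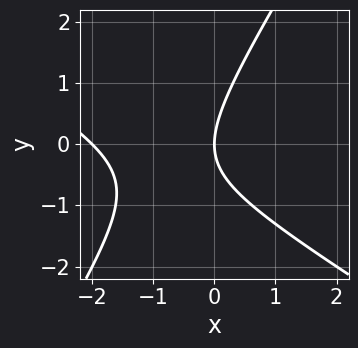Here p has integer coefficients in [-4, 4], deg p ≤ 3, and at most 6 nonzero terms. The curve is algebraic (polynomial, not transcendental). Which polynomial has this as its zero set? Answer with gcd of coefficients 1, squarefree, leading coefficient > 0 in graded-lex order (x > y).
x^2 + x*y - y^2 + 2*x

First, degree: the shape is more complex than any degree-1 curve, so deg p = 2.
Then, checking where it meets the axes: it crosses the y-axis at the gridline y = 0; among the integer gridlines, it crosses the x-axis at x ∈ {-2, 0}.
Finally, together with the visible shape, these determine p as stated.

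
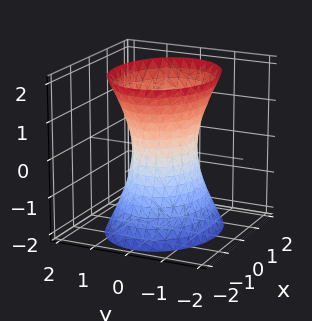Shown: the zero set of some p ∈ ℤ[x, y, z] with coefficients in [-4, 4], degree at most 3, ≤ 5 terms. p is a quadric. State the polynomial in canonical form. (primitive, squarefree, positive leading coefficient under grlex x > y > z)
deg p = 2.
Symmetries: the y ↦ −y reflection is a symmetry, so y appears only in even powers; it's symmetric under x → −x, forcing even powers of x; it's symmetric under z → −z, forcing even powers of z.
Checking where it meets the axes: among the integer gridlines, it crosses the x-axis at x ∈ {-1, 1}; the surface avoids every integer z-axis point in the box.
Together with the visible shape, these determine p as stated.

2*x^2 + 3*y^2 - z^2 - 2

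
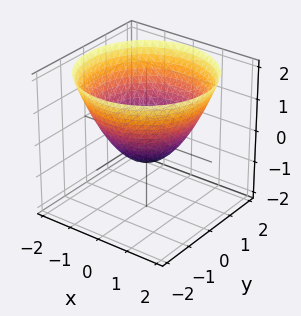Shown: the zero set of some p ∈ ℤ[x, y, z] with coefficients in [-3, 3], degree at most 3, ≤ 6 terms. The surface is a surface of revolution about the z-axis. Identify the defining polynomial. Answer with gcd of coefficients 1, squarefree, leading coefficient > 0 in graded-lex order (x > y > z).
1. Degree: no degree-1 surface has this shape, so deg p = 2.
2. By symmetry, the z-axis is an axis of rotation, so x and y enter only as x² + y².
3. From the axis intercepts and sections: among the integer gridlines, it crosses the y-axis at y ∈ {-1, 1}; the x-axis gridline crossings are at x ∈ {-1, 1}; a circular section at z = 1 has radius between 1 and 2.
4. Matching integer coefficients to the picture gives p.

2*x^2 + 2*y^2 - 3*z - 2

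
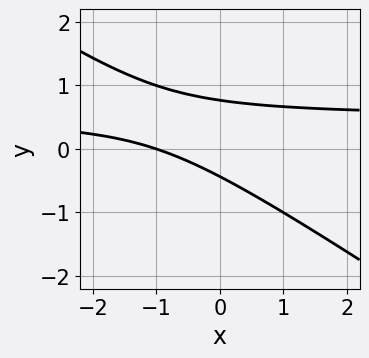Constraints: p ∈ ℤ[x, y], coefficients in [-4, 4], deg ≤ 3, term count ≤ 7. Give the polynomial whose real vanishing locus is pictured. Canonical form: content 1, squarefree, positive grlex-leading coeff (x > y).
First, degree: a generic line meets the curve in up to 2 points, so deg p = 2.
Then, against the integer gridlines: one x-axis crossing is at x = -1.
Finally, the integer polynomial consistent with all of this is the stated p.

2*x*y + 3*y^2 - x - y - 1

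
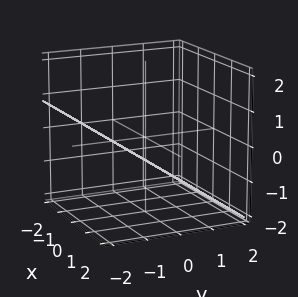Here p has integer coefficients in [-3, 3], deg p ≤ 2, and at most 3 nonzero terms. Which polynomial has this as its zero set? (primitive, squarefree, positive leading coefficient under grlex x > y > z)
2*y + 3*z + 2

First, deg p = 1.
Then, from the visible intercepts: one y-axis crossing is at y = -1; it misses every integer gridline on the x-axis.
Finally, the integer polynomial consistent with all of this is the stated p.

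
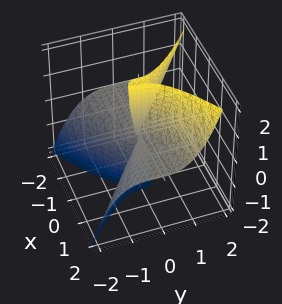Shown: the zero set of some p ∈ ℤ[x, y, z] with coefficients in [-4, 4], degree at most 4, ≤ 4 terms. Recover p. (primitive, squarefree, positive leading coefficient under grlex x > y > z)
3*x^2*z - x*y^2 - 3*y^3 - x*z

Degree: a generic line meets the surface in up to 3 points, so deg p = 3.
Observable constraints: it meets the y-axis at y = 0 (among the integer gridlines); the visible x-axis segment lies entirely on the surface.
These observations pin down the coefficients.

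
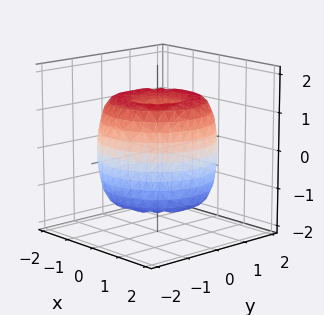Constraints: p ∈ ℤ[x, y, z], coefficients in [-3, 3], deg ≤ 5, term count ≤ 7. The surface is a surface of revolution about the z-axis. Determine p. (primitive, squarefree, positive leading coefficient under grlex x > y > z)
First, degree: no degree-3 surface has this shape, so deg p = 4.
Next, symmetry: the surface is invariant under rotation about z: p = q(x² + y², z).
Then, from the visible intercepts: a circular section at z = -1 has radius between 1 and 2; the z-axis gridline crossings are at z ∈ {-1, 1}.
Finally, putting this together gives p.

x^4 + 2*x^2*y^2 + y^4 - 2*x^2 - 2*y^2 + z^2 - 1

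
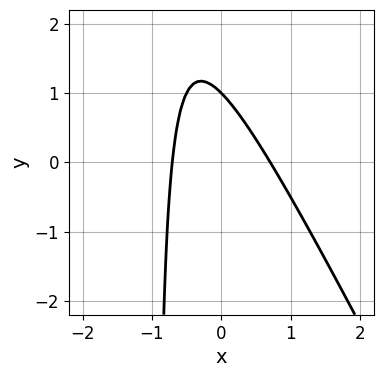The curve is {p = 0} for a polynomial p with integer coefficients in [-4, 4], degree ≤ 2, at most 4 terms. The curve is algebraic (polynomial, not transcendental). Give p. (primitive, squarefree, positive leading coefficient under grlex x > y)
(a) deg p = 2. A generic line meets the curve in up to 2 points.
(b) Against the integer gridlines: it meets the y-axis at y = 1 (among the integer gridlines).
(c) Solving for integer coefficients yields p as stated.

2*x^2 + x*y + y - 1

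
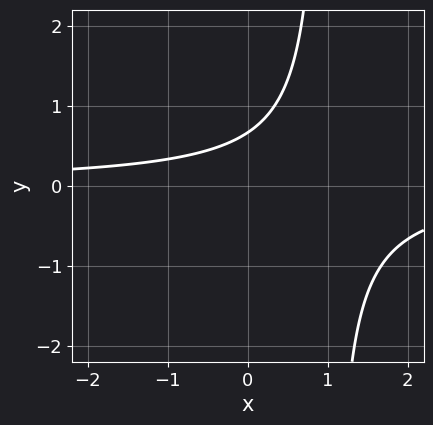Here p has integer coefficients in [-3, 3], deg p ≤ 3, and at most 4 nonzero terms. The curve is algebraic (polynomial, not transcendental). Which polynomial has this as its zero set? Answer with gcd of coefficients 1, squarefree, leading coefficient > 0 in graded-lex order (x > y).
First, deg p = 2. No degree-1 curve has this shape.
Next, from the axis intercepts and sections: the curve avoids every integer x-axis point in the box.
Finally, fitting integer coefficients to these (and the overall shape) gives p.

3*x*y - 3*y + 2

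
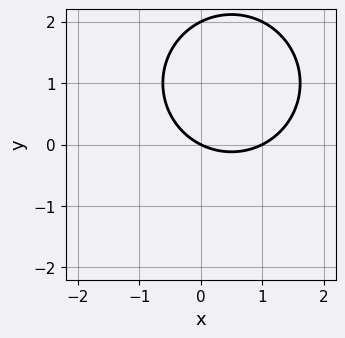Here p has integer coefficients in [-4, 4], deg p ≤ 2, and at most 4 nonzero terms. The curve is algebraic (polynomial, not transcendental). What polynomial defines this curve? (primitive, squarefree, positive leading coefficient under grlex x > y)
1. deg p = 2. A generic line meets the curve in up to 2 points.
2. Checking where it meets the axes: the x-axis gridline crossings are at x ∈ {0, 1}; among the integer gridlines, it crosses the y-axis at y ∈ {0, 2}.
3. Solving for integer coefficients yields p as stated.

x^2 + y^2 - x - 2*y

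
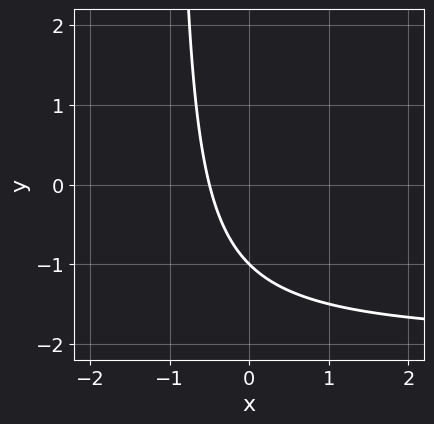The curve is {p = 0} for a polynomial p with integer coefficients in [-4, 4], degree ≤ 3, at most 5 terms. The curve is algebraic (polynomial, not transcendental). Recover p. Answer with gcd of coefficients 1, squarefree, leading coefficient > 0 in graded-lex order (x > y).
The degree is 2 — a generic line meets the curve in up to 2 points.
Observable constraints: one y-axis crossing is at y = -1.
These observations pin down the coefficients.

x*y + 2*x + y + 1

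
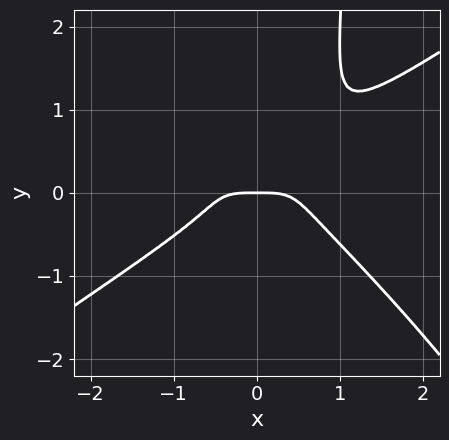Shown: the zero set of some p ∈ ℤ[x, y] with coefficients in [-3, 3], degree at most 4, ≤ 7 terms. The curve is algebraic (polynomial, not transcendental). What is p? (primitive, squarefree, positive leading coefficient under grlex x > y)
2*x^4 - 3*x^2*y^2 - 2*x*y^3 + 3*y^3 + y

First, deg p = 4. The shape is more complex than any degree-3 curve.
Then, observable constraints: it meets the x-axis at x = 0 (among the integer gridlines); one y-axis crossing is at y = 0.
Finally, putting this together gives p.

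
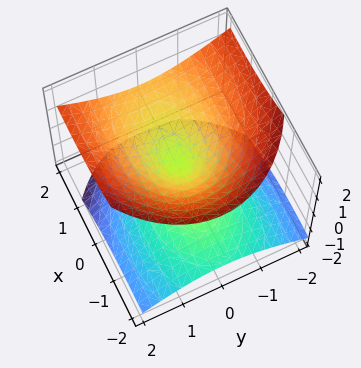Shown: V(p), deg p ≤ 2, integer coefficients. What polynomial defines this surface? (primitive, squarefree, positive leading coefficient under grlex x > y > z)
(a) Degree: no degree-1 surface has this shape, so deg p = 2.
(b) Against the integer gridlines: it meets the y-axis at y = 0 (among the integer gridlines); one z-axis crossing is at z = 0; it crosses the x-axis at the gridline x = 0.
(c) These observations pin down the coefficients.

x^2 - 2*x*z + 2*y^2 - 3*z^2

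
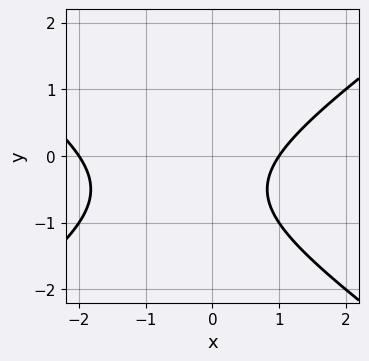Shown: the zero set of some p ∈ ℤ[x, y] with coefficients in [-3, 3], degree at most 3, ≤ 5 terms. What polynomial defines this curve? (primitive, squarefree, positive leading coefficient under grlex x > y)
x^2 - 2*y^2 + x - 2*y - 2

First, deg p = 2.
Next, from the axis intercepts and sections: the x-axis gridline crossings are at x ∈ {-2, 1}; it misses every integer gridline on the y-axis.
Finally, the integer polynomial consistent with all of this is the stated p.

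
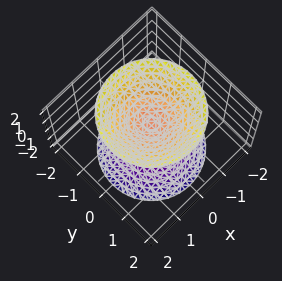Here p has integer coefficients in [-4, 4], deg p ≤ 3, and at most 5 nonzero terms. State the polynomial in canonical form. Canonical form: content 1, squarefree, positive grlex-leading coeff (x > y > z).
3*x^2 + 3*y^2 - 2*z^2 + 1

1. I count 2 distinct pieces.
2. Degree: a generic line meets the surface in up to 2 points, so deg p = 2.
3. By symmetry, the surface is invariant under rotation about z: p = q(x² + y², z).
4. Reading off the gridlines: a circular section at z = 1 has radius between 0 and 1; it misses every integer gridline on the x-axis.
5. Together with the visible shape, these determine p as stated.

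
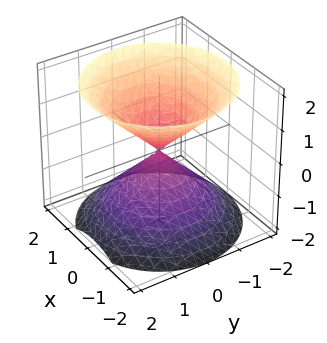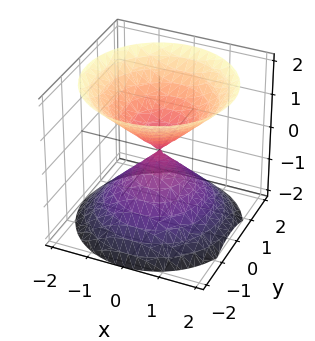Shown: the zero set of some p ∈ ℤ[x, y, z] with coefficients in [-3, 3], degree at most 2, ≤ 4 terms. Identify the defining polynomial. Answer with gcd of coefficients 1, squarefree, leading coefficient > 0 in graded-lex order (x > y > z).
First, the picture has 2 separate pieces. Treating them together as one polynomial.
Next, deg p = 2. Two nappes meeting at a single point; a quadric.
Next, symmetries: mirror symmetry z ↦ −z ⇒ only even powers of z; rotational symmetry about the z-axis ⇒ p depends on x, y only through x² + y².
Then, observable constraints: it meets the y-axis at y = 0 (among the integer gridlines); a circular section at z = 1 has radius exactly 1.
Finally, the integer polynomial consistent with all of this is the stated p.

x^2 + y^2 - z^2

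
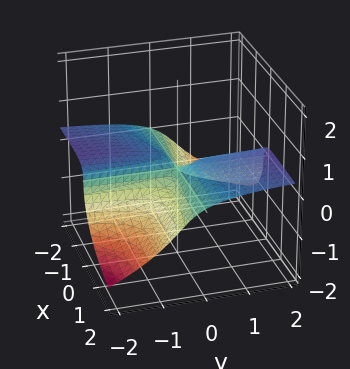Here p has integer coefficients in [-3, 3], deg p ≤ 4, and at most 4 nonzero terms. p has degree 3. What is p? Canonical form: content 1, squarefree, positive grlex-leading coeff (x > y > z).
Degree: no degree-2 surface has this shape, so deg p = 3.
Observable constraints: every point of the y-axis in the box is on the surface; the visible x-axis segment lies entirely on the surface.
Fitting integer coefficients to these (and the overall shape) gives p.

x^2*z + 2*x*y*z + 3*z^3 - x*y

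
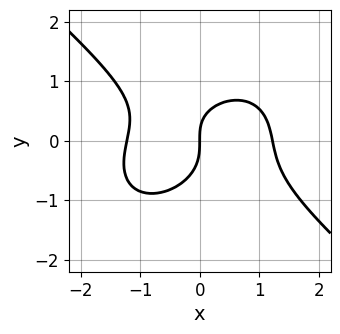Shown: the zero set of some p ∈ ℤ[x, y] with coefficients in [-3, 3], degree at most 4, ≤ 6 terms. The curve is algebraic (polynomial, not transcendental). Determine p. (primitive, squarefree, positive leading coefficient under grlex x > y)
(a) The degree is 3 — the shape is more complex than any degree-2 curve.
(b) From the axis intercepts and sections: it crosses the y-axis at the gridline y = 0; it crosses the x-axis at the gridline x = 0.
(c) Putting this together gives p.

2*x^3 + 3*y^3 + x*y - 3*x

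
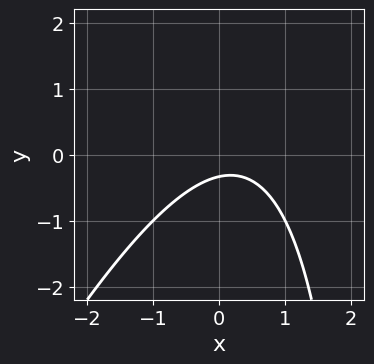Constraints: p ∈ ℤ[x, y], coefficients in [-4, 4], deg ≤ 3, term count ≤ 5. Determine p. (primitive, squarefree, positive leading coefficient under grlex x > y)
2*x^2 - x*y - x + 3*y + 1

First, degree: no degree-1 curve has this shape, so deg p = 2.
Next, reading off the gridlines: it misses every integer gridline on the x-axis.
Finally, putting this together gives p.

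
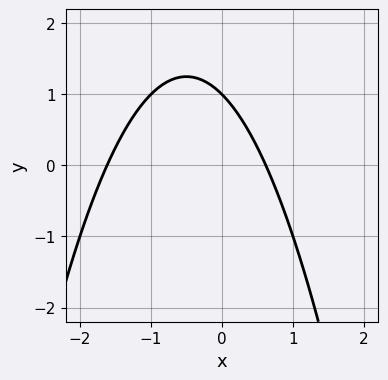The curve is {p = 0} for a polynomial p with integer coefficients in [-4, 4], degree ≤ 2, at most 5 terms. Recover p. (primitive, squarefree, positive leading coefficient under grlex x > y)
x^2 + x + y - 1

(a) deg p = 2. A generic line meets the curve in up to 2 points.
(b) From the visible intercepts: one y-axis crossing is at y = 1.
(c) Putting this together gives p.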